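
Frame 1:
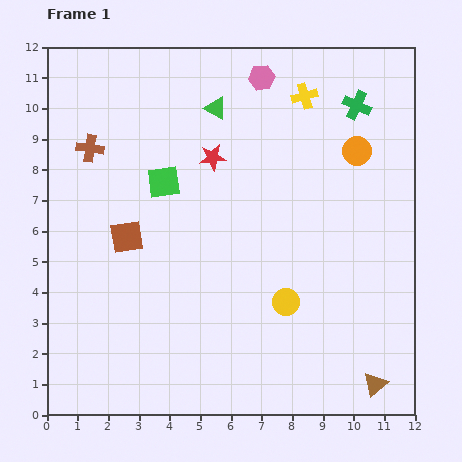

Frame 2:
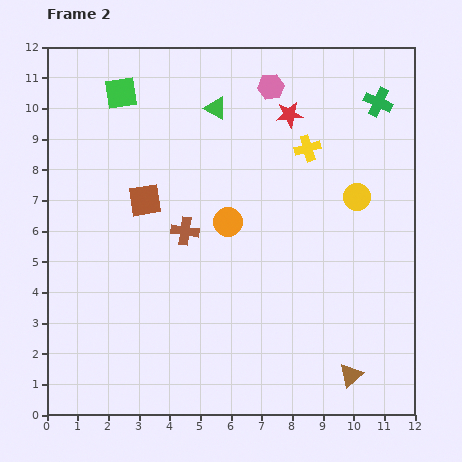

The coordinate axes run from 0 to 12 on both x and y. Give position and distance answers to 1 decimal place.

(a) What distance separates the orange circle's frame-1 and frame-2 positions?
4.8

The orange circle moved from (10.1, 8.6) to (5.9, 6.3), a distance of √(4.2² + 2.3²) ≈ 4.8.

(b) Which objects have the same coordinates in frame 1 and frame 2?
the green triangle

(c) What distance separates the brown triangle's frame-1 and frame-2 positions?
0.9

The brown triangle moved from (10.7, 1.0) to (9.9, 1.3), a distance of √(0.8² + 0.3²) ≈ 0.9.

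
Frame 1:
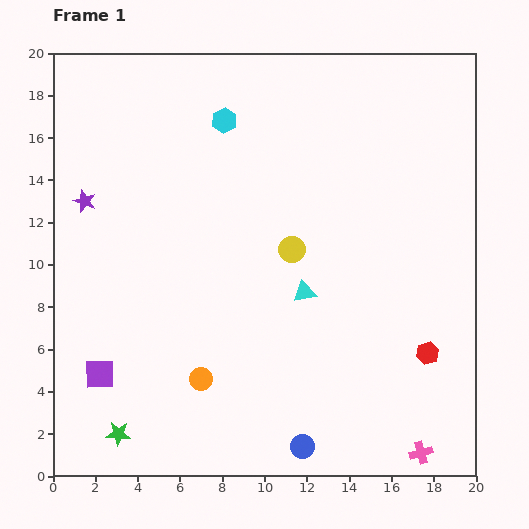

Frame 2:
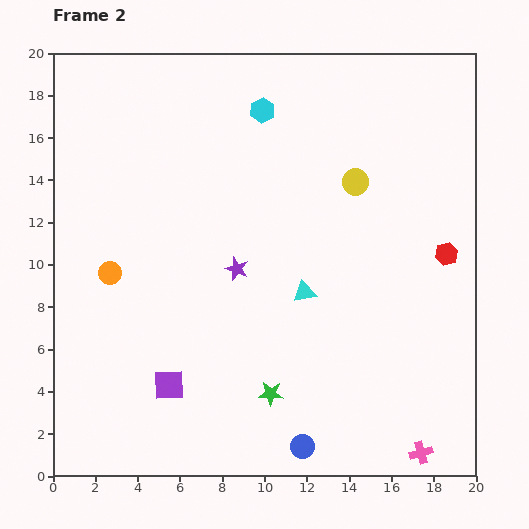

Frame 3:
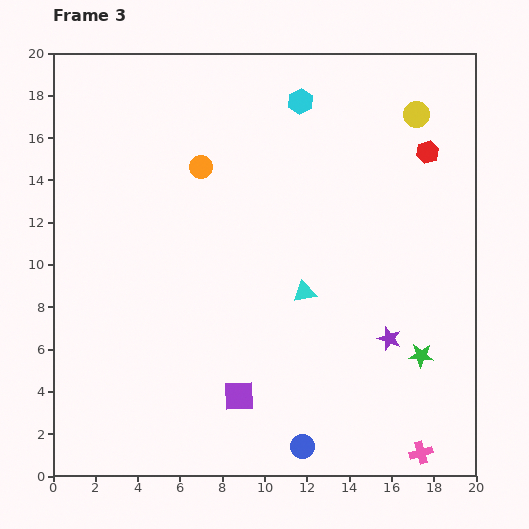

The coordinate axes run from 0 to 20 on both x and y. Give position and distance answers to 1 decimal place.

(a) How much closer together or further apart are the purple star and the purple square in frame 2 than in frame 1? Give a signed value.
-1.8

Distance in frame 1: 8.2. Distance in frame 2: 6.4.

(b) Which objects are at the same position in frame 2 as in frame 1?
the pink cross, the cyan triangle, the blue circle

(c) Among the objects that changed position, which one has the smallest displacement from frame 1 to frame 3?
the cyan hexagon

(moved 3.7)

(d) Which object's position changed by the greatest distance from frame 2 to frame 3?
the purple star

(moved 7.9; next 7.3)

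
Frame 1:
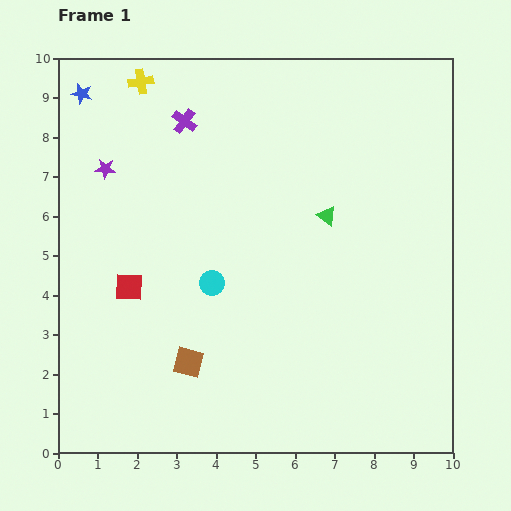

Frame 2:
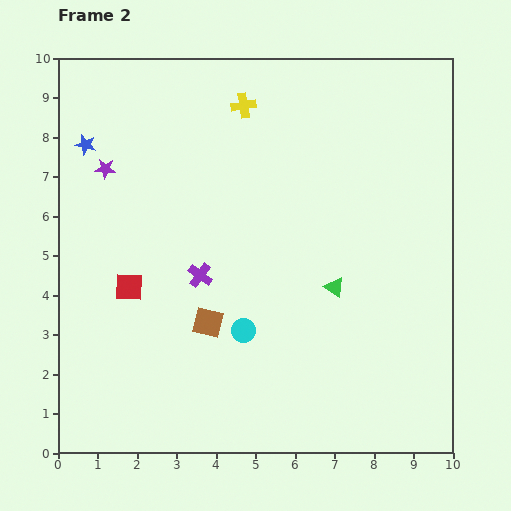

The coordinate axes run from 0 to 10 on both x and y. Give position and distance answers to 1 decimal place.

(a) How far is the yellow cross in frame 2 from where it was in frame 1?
2.7

The yellow cross moved from (2.1, 9.4) to (4.7, 8.8), a distance of √(2.6² + 0.6²) ≈ 2.7.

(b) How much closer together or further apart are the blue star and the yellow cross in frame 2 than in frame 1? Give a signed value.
+2.6

Distance in frame 1: 1.5. Distance in frame 2: 4.1.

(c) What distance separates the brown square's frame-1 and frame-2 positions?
1.1

The brown square moved from (3.3, 2.3) to (3.8, 3.3), a distance of √(0.5² + 1.0²) ≈ 1.1.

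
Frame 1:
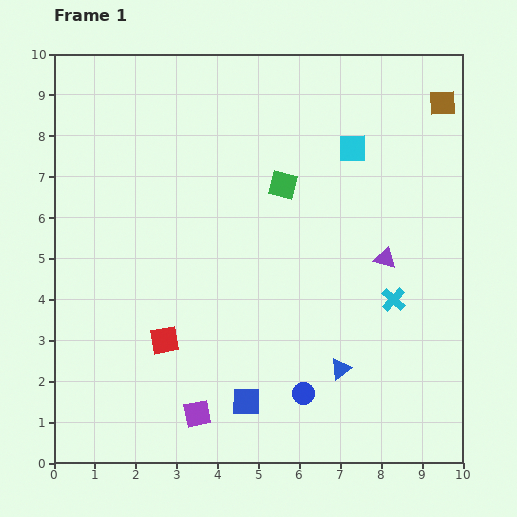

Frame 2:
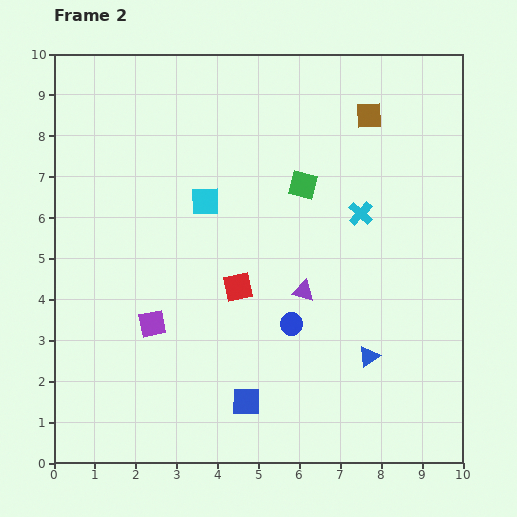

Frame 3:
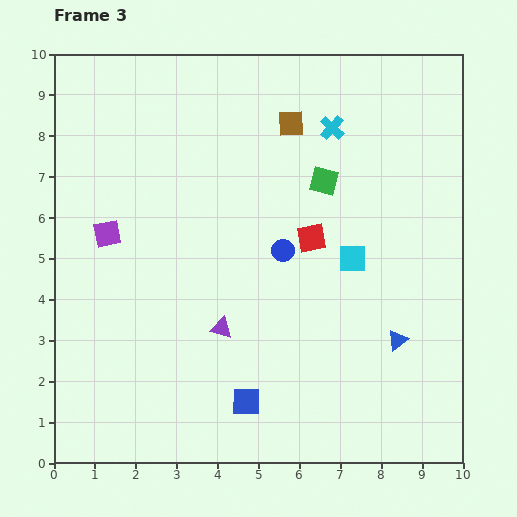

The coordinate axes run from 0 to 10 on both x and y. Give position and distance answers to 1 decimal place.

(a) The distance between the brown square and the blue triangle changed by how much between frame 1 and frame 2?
-1.1

Distance in frame 1: 7.0. Distance in frame 2: 5.9.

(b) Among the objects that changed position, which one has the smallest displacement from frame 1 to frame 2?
the green square

(moved 0.5)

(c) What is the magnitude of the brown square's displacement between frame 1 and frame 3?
3.7

The brown square moved from (9.5, 8.8) to (5.8, 8.3), a distance of √(3.7² + 0.5²) ≈ 3.7.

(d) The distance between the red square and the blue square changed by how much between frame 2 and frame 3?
+1.5

Distance in frame 2: 2.8. Distance in frame 3: 4.3.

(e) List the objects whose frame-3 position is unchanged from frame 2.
the blue square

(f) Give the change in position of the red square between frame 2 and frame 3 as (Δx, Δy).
(1.8, 1.2)

The red square was at (4.5, 4.3) in frame 2 and (6.3, 5.5) in frame 3.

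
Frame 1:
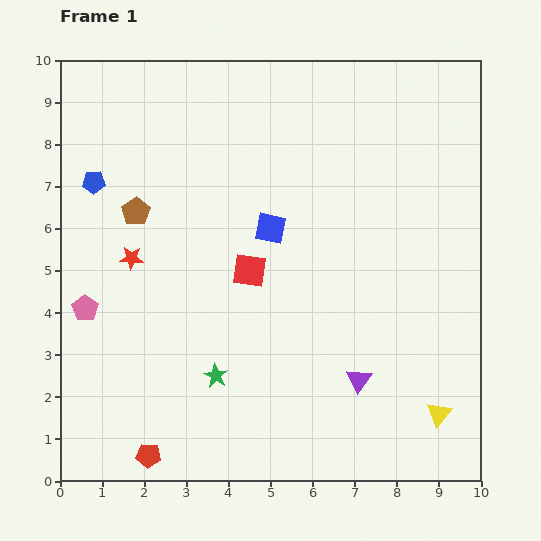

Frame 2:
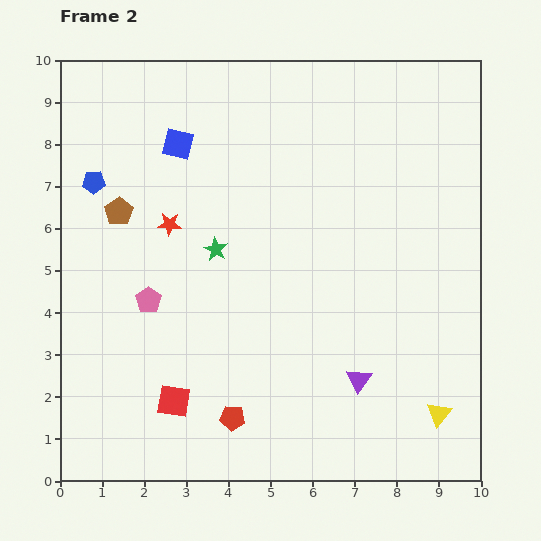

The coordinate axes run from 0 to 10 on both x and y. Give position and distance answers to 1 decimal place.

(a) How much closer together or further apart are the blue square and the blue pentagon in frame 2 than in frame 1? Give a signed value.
-2.1

Distance in frame 1: 4.3. Distance in frame 2: 2.2.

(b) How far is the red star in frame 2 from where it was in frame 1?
1.2

The red star moved from (1.7, 5.3) to (2.6, 6.1), a distance of √(0.9² + 0.8²) ≈ 1.2.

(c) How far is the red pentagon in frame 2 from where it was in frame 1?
2.2

The red pentagon moved from (2.1, 0.6) to (4.1, 1.5), a distance of √(2.0² + 0.9²) ≈ 2.2.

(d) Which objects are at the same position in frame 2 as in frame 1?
the yellow triangle, the purple triangle, the blue pentagon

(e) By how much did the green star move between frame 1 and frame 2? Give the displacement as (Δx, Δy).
(0.0, 3.0)

The green star was at (3.7, 2.5) in frame 1 and (3.7, 5.5) in frame 2.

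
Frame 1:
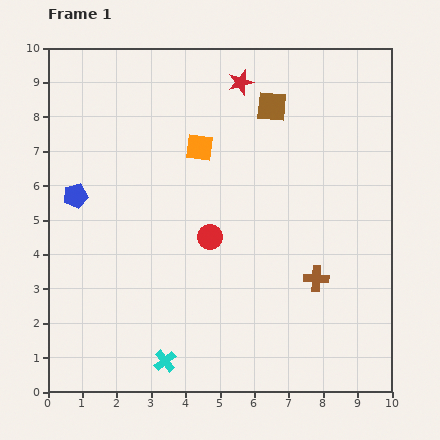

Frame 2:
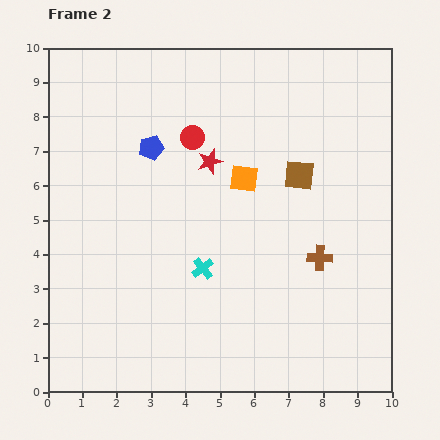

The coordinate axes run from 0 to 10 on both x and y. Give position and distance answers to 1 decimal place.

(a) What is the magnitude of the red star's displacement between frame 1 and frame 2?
2.5

The red star moved from (5.6, 9.0) to (4.7, 6.7), a distance of √(0.9² + 2.3²) ≈ 2.5.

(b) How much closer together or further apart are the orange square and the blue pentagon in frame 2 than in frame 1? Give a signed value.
-1.1

Distance in frame 1: 3.9. Distance in frame 2: 2.8.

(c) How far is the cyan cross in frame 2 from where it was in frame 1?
2.9

The cyan cross moved from (3.4, 0.9) to (4.5, 3.6), a distance of √(1.1² + 2.7²) ≈ 2.9.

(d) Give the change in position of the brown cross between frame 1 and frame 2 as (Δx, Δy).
(0.1, 0.6)

The brown cross was at (7.8, 3.3) in frame 1 and (7.9, 3.9) in frame 2.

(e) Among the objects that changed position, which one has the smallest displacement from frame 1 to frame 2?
the brown cross

(moved 0.6)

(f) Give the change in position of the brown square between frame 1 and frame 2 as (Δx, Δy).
(0.8, -2.0)

The brown square was at (6.5, 8.3) in frame 1 and (7.3, 6.3) in frame 2.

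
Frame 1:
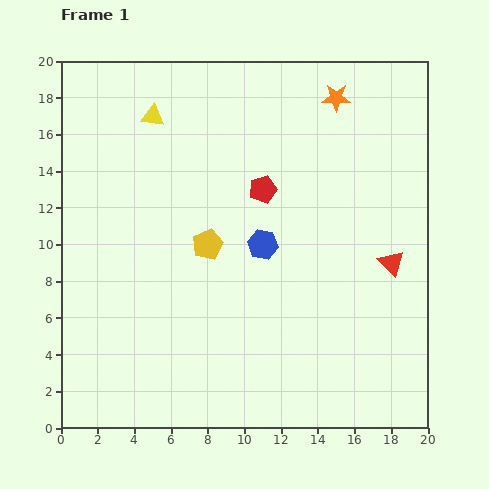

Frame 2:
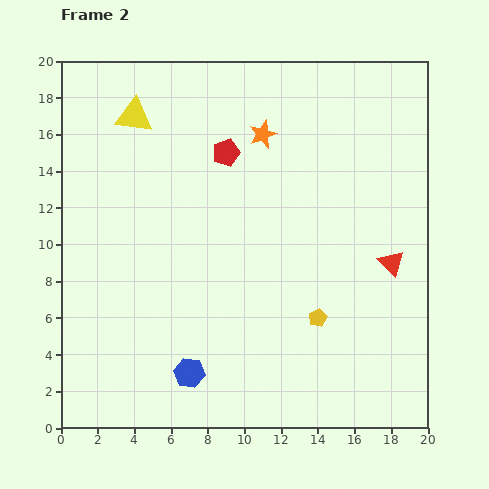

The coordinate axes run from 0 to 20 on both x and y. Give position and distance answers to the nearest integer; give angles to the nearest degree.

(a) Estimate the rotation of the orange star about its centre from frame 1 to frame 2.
22° counter-clockwise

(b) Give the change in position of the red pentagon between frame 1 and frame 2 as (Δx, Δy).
(-2, 2)

The red pentagon was at (11, 13) in frame 1 and (9, 15) in frame 2.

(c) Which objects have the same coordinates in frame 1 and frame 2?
the red triangle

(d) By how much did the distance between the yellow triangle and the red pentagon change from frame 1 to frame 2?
-2

Distance in frame 1: 7. Distance in frame 2: 5.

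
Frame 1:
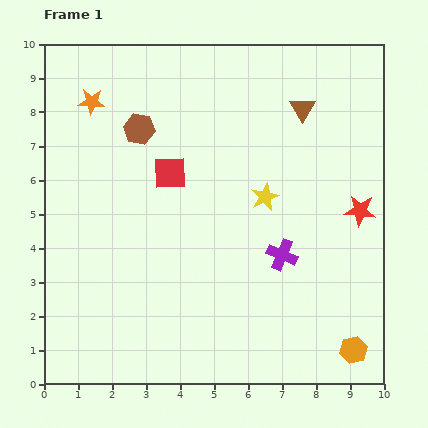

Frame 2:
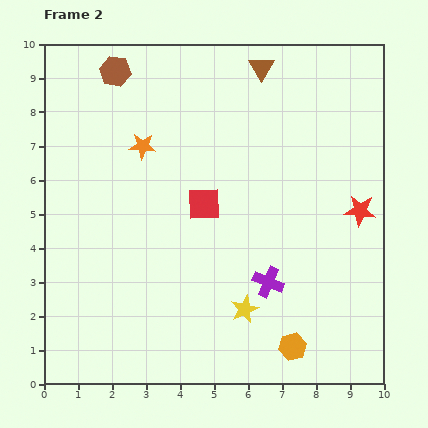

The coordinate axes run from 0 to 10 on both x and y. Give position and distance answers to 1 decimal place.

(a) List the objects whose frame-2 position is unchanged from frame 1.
the red star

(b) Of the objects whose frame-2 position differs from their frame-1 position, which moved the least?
the purple cross

(moved 0.9)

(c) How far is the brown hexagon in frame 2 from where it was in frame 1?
1.8

The brown hexagon moved from (2.8, 7.5) to (2.1, 9.2), a distance of √(0.7² + 1.7²) ≈ 1.8.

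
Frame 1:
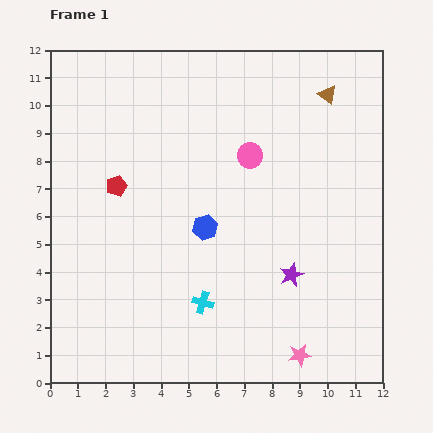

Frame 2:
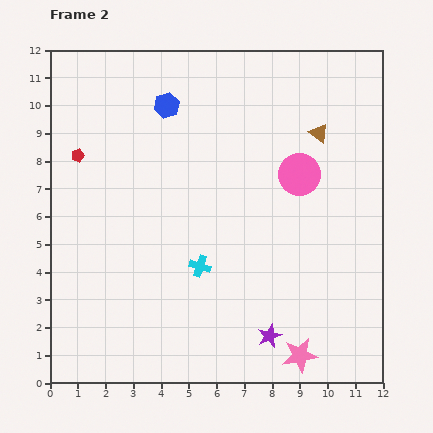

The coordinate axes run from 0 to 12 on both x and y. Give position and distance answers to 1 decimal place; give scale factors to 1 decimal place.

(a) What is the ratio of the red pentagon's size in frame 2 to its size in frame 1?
0.6×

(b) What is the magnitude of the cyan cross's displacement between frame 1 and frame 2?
1.3

The cyan cross moved from (5.5, 2.9) to (5.4, 4.2), a distance of √(0.1² + 1.3²) ≈ 1.3.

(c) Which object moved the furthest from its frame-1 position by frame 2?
the blue hexagon

(moved 4.6; next 2.3)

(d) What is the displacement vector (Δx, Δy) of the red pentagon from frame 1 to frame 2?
(-1.4, 1.1)

The red pentagon was at (2.4, 7.1) in frame 1 and (1.0, 8.2) in frame 2.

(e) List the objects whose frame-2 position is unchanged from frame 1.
the pink star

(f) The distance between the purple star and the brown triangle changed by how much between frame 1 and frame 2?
+0.9

Distance in frame 1: 6.6. Distance in frame 2: 7.5.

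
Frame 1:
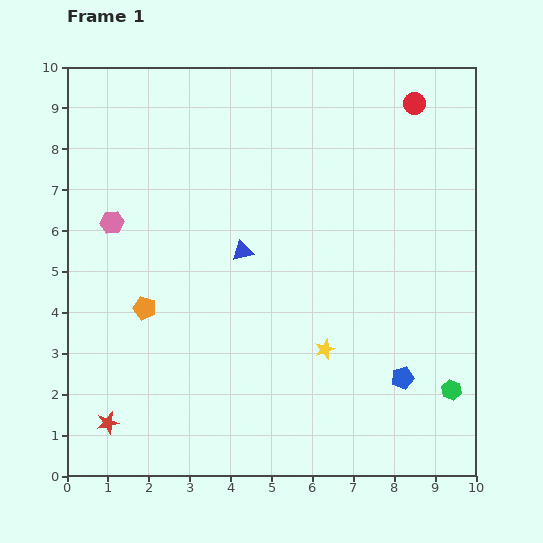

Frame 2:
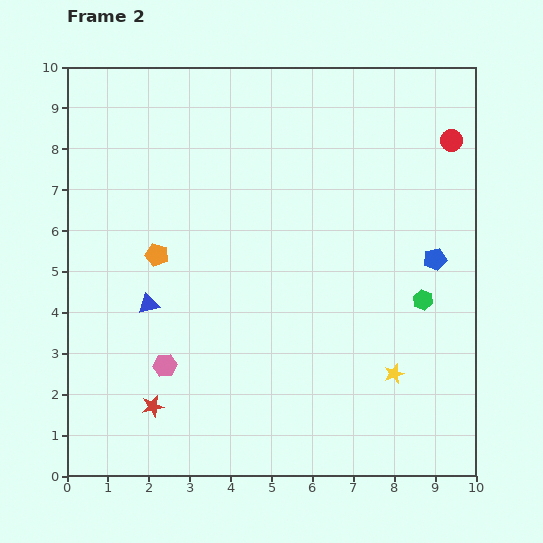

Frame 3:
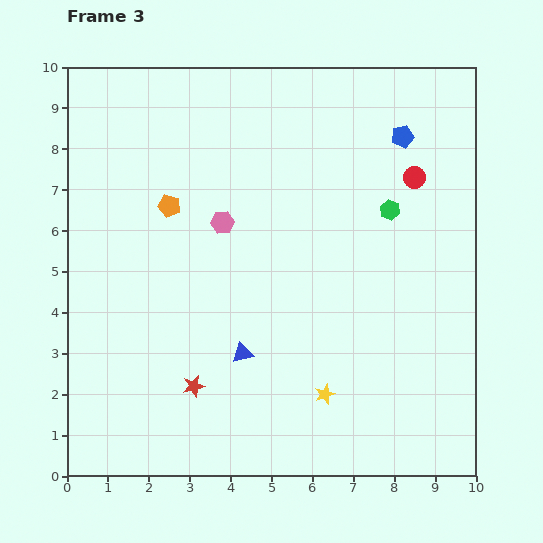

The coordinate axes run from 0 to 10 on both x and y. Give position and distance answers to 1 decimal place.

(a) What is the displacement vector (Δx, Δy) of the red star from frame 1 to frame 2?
(1.1, 0.4)

The red star was at (1.0, 1.3) in frame 1 and (2.1, 1.7) in frame 2.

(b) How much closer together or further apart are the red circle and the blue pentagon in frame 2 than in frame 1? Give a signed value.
-3.8

Distance in frame 1: 6.7. Distance in frame 2: 2.9.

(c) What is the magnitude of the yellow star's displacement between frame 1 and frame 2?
1.8

The yellow star moved from (6.3, 3.1) to (8.0, 2.5), a distance of √(1.7² + 0.6²) ≈ 1.8.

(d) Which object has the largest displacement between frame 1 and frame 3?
the blue pentagon

(moved 5.9; next 4.6)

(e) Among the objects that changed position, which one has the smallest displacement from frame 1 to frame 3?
the yellow star

(moved 1.1)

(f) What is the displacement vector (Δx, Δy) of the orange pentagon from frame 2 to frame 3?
(0.3, 1.2)

The orange pentagon was at (2.2, 5.4) in frame 2 and (2.5, 6.6) in frame 3.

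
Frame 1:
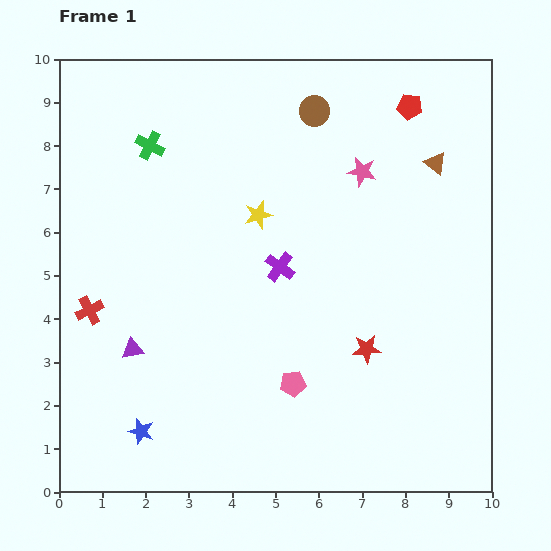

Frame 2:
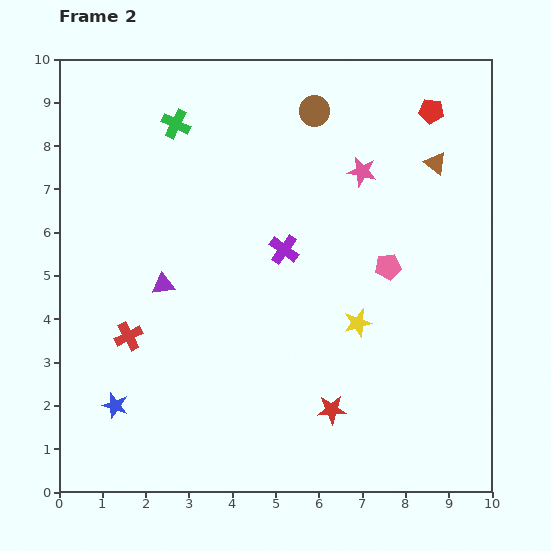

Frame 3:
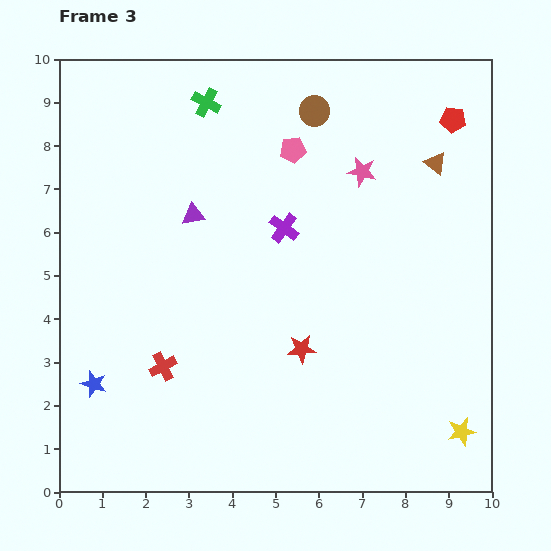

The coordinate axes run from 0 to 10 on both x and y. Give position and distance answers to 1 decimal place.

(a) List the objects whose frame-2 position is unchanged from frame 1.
the pink star, the brown triangle, the brown circle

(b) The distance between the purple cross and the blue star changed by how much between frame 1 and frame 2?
+0.3

Distance in frame 1: 5.0. Distance in frame 2: 5.3.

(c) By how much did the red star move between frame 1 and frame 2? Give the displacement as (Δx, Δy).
(-0.8, -1.4)

The red star was at (7.1, 3.3) in frame 1 and (6.3, 1.9) in frame 2.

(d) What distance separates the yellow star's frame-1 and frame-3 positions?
6.9

The yellow star moved from (4.6, 6.4) to (9.3, 1.4), a distance of √(4.7² + 5.0²) ≈ 6.9.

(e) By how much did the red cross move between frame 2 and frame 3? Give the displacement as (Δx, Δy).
(0.8, -0.7)

The red cross was at (1.6, 3.6) in frame 2 and (2.4, 2.9) in frame 3.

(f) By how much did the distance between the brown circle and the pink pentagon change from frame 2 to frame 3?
-3.0

Distance in frame 2: 4.0. Distance in frame 3: 1.0.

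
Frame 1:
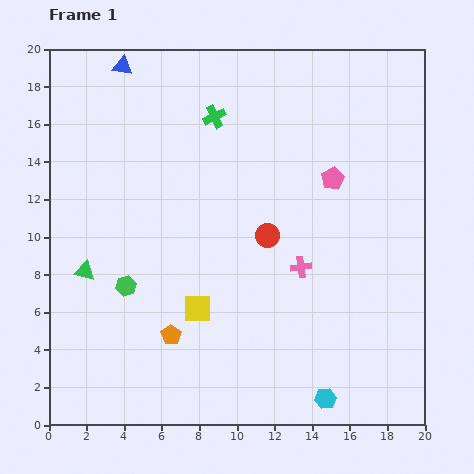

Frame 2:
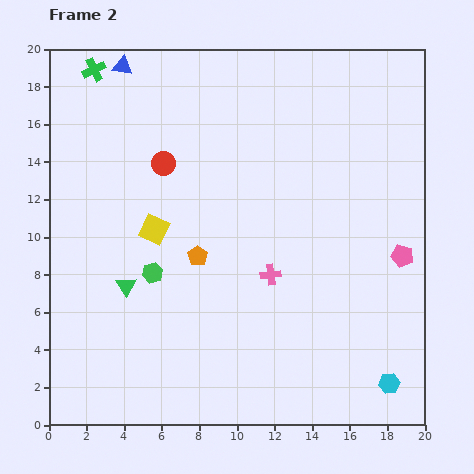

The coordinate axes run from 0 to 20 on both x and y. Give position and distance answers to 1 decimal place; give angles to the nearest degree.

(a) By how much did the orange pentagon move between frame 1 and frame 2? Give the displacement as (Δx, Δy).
(1.4, 4.2)

The orange pentagon was at (6.5, 4.8) in frame 1 and (7.9, 9.0) in frame 2.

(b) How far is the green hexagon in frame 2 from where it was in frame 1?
1.6

The green hexagon moved from (4.1, 7.4) to (5.5, 8.1), a distance of √(1.4² + 0.7²) ≈ 1.6.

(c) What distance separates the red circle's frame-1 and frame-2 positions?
6.7

The red circle moved from (11.6, 10.1) to (6.1, 13.9), a distance of √(5.5² + 3.8²) ≈ 6.7.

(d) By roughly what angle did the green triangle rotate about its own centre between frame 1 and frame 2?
43° clockwise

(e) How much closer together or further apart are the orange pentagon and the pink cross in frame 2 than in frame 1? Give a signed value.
-3.8

Distance in frame 1: 7.8. Distance in frame 2: 4.0.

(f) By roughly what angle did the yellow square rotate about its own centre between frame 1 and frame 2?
28° clockwise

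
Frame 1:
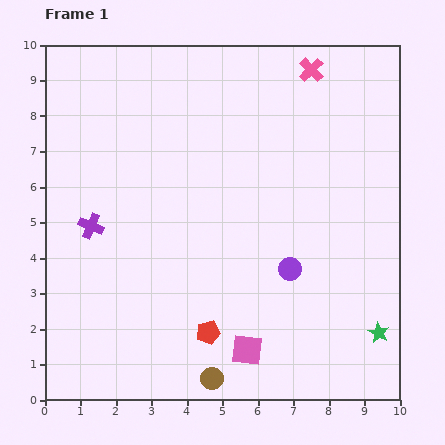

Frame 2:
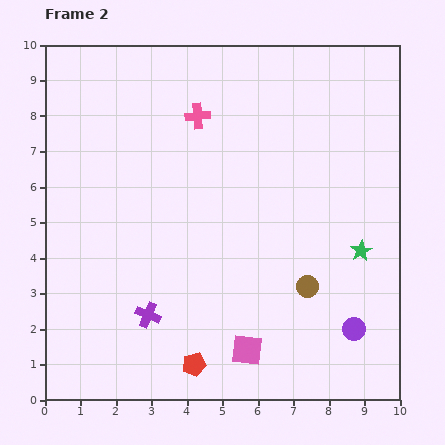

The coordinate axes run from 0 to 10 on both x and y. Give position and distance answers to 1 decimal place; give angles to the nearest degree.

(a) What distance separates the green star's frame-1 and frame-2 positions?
2.4

The green star moved from (9.4, 1.9) to (8.9, 4.2), a distance of √(0.5² + 2.3²) ≈ 2.4.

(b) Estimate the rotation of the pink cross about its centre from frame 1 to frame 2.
39° clockwise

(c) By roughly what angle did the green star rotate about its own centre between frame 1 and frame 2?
15° clockwise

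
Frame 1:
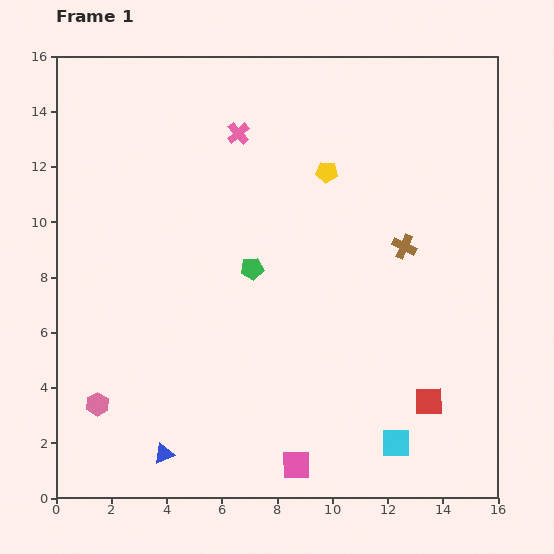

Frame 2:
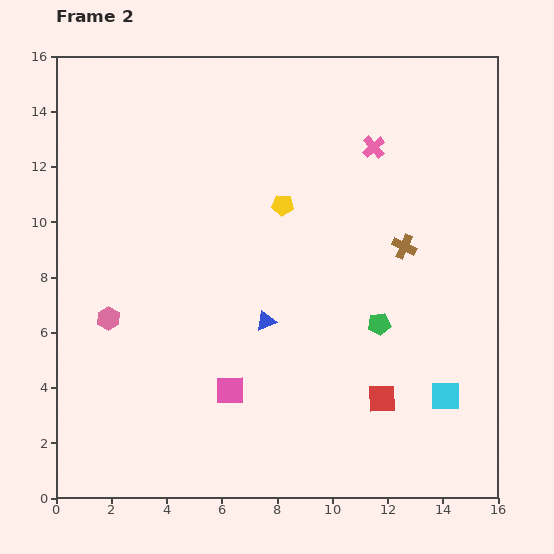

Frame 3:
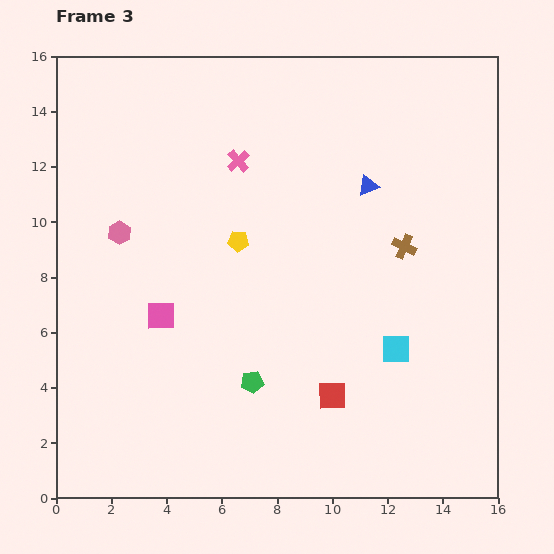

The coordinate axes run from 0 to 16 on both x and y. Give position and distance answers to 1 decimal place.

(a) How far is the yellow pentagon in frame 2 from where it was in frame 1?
2.0

The yellow pentagon moved from (9.8, 11.8) to (8.2, 10.6), a distance of √(1.6² + 1.2²) ≈ 2.0.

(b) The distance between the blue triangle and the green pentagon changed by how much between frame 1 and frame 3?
+0.8

Distance in frame 1: 7.4. Distance in frame 3: 8.2.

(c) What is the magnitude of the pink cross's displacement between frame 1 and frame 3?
1.0

The pink cross moved from (6.6, 13.2) to (6.6, 12.2), a distance of √(0.0² + 1.0²) ≈ 1.0.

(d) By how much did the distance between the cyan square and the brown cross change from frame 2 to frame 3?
-1.9

Distance in frame 2: 5.6. Distance in frame 3: 3.7.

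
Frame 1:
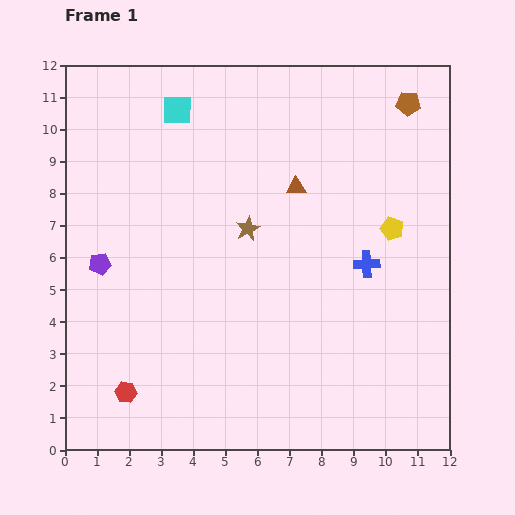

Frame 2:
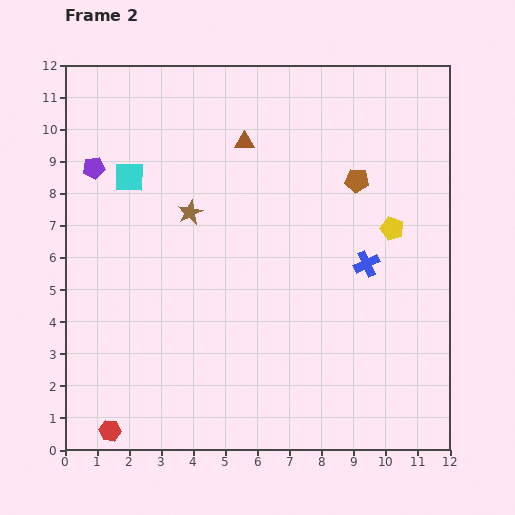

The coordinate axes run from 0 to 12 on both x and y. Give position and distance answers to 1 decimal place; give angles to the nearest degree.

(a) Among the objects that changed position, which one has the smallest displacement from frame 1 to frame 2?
the red hexagon

(moved 1.3)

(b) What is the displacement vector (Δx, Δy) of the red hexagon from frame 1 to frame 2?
(-0.5, -1.2)

The red hexagon was at (1.9, 1.8) in frame 1 and (1.4, 0.6) in frame 2.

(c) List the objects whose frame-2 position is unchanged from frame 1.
the blue cross, the yellow pentagon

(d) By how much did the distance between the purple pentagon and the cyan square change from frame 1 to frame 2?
-4.3

Distance in frame 1: 5.4. Distance in frame 2: 1.1.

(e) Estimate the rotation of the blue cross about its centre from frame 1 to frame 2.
22° counter-clockwise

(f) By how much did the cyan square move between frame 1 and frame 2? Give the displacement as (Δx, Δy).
(-1.5, -2.1)

The cyan square was at (3.5, 10.6) in frame 1 and (2.0, 8.5) in frame 2.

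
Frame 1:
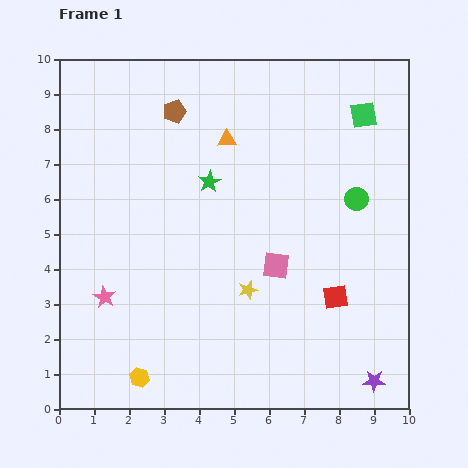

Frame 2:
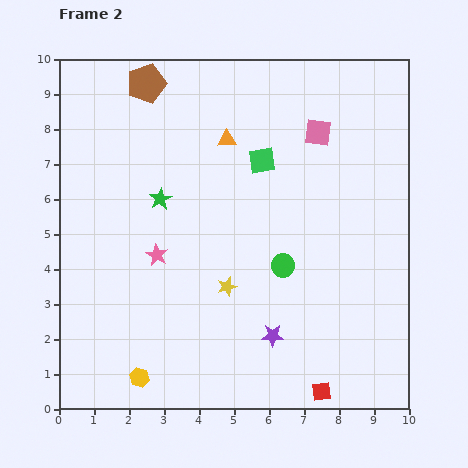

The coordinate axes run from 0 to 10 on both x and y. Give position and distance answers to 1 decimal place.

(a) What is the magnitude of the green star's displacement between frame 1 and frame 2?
1.5

The green star moved from (4.3, 6.5) to (2.9, 6.0), a distance of √(1.4² + 0.5²) ≈ 1.5.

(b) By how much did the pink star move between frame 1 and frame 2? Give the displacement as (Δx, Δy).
(1.5, 1.2)

The pink star was at (1.3, 3.2) in frame 1 and (2.8, 4.4) in frame 2.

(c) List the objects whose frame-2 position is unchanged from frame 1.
the yellow hexagon, the orange triangle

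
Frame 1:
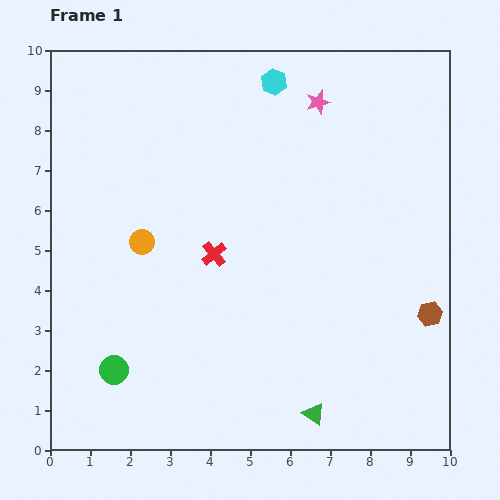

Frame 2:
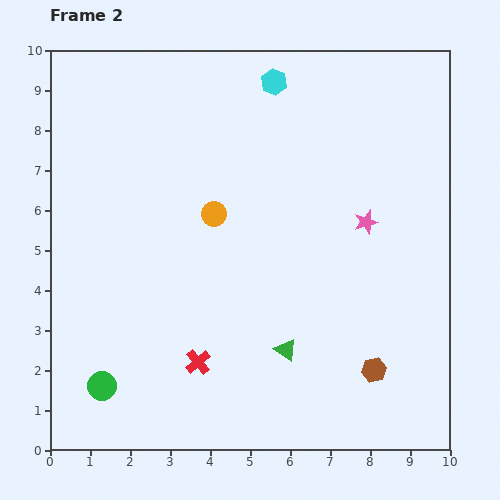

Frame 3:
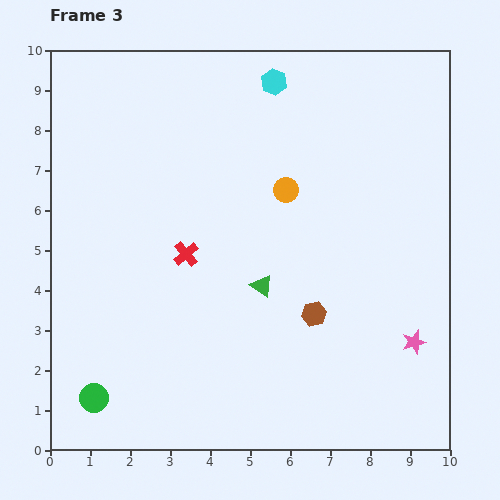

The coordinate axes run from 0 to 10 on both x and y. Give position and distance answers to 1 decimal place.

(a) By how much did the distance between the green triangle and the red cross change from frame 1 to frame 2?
-2.5

Distance in frame 1: 4.7. Distance in frame 2: 2.2.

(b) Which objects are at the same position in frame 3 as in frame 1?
the cyan hexagon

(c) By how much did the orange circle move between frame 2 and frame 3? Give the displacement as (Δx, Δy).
(1.8, 0.6)

The orange circle was at (4.1, 5.9) in frame 2 and (5.9, 6.5) in frame 3.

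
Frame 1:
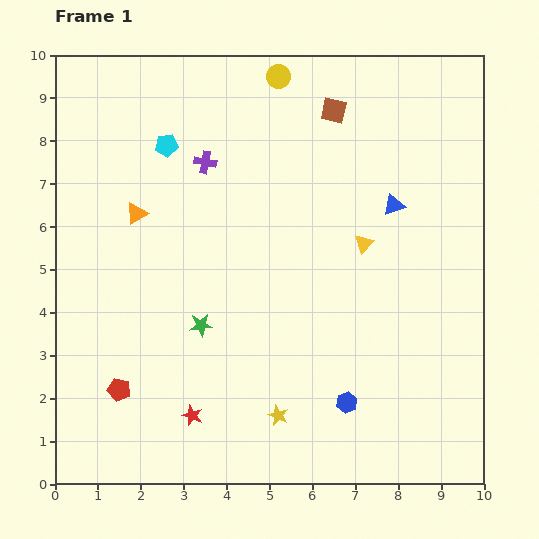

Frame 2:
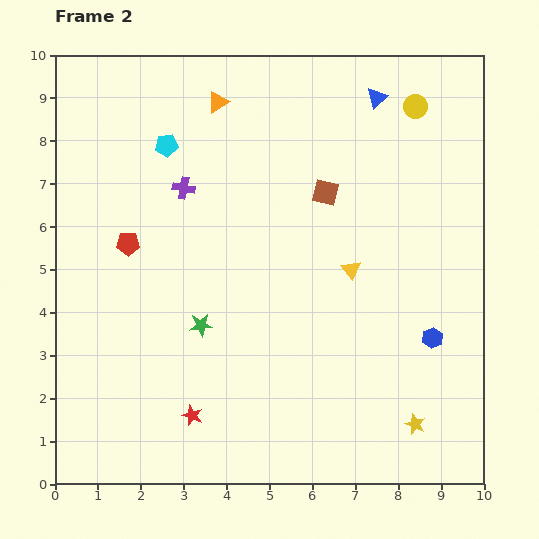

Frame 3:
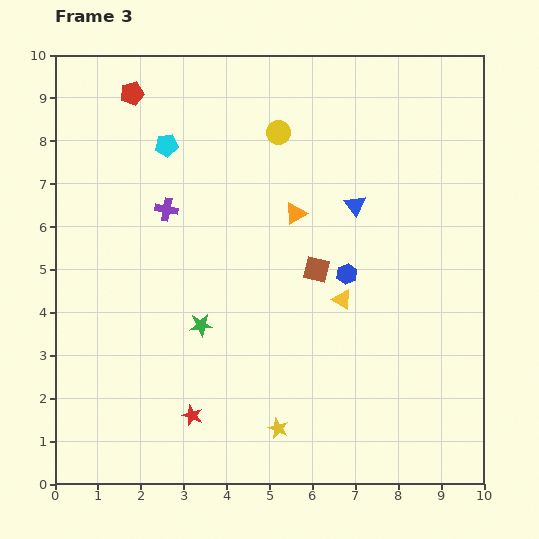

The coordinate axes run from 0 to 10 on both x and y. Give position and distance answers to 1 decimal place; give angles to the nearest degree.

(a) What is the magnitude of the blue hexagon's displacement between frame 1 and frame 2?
2.5

The blue hexagon moved from (6.8, 1.9) to (8.8, 3.4), a distance of √(2.0² + 1.5²) ≈ 2.5.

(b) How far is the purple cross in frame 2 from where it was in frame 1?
0.8

The purple cross moved from (3.5, 7.5) to (3.0, 6.9), a distance of √(0.5² + 0.6²) ≈ 0.8.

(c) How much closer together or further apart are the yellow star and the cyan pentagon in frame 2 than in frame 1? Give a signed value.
+1.9

Distance in frame 1: 6.8. Distance in frame 2: 8.7.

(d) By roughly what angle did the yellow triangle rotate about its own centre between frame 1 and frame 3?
42° counter-clockwise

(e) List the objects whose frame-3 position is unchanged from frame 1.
the cyan pentagon, the green star, the red star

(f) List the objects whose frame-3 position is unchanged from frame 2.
the cyan pentagon, the green star, the red star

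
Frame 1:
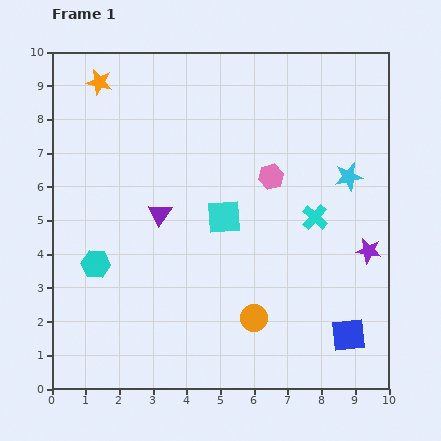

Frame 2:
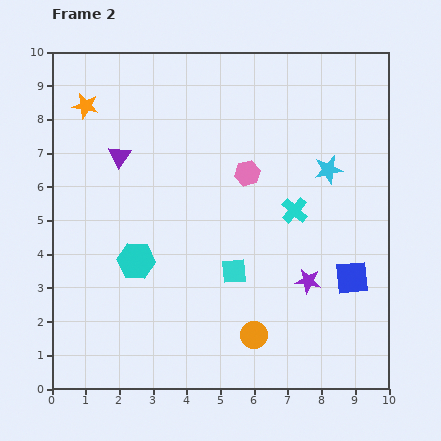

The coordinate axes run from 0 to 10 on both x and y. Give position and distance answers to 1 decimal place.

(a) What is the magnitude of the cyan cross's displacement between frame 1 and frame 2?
0.6

The cyan cross moved from (7.8, 5.1) to (7.2, 5.3), a distance of √(0.6² + 0.2²) ≈ 0.6.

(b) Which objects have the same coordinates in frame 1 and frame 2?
none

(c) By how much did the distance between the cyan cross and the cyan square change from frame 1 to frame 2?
-0.2

Distance in frame 1: 2.7. Distance in frame 2: 2.5.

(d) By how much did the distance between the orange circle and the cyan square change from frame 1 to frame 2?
-1.1

Distance in frame 1: 3.1. Distance in frame 2: 2.0.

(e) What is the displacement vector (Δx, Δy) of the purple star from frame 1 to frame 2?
(-1.8, -0.9)

The purple star was at (9.4, 4.1) in frame 1 and (7.6, 3.2) in frame 2.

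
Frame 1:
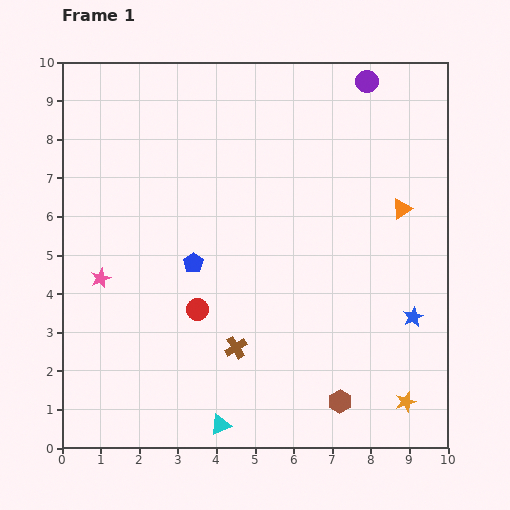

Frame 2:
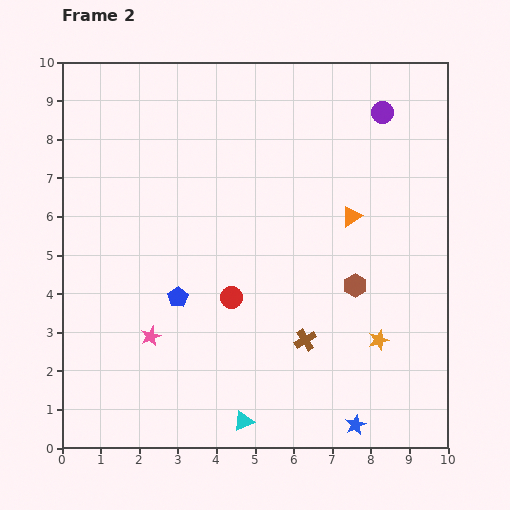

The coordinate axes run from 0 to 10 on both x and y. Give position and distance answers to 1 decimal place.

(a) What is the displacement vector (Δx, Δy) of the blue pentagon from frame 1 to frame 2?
(-0.4, -0.9)

The blue pentagon was at (3.4, 4.8) in frame 1 and (3.0, 3.9) in frame 2.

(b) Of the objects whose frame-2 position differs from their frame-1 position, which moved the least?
the cyan triangle

(moved 0.6)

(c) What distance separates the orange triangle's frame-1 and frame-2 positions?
1.3

The orange triangle moved from (8.8, 6.2) to (7.5, 6.0), a distance of √(1.3² + 0.2²) ≈ 1.3.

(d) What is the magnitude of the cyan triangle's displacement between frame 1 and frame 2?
0.6

The cyan triangle moved from (4.1, 0.6) to (4.7, 0.7), a distance of √(0.6² + 0.1²) ≈ 0.6.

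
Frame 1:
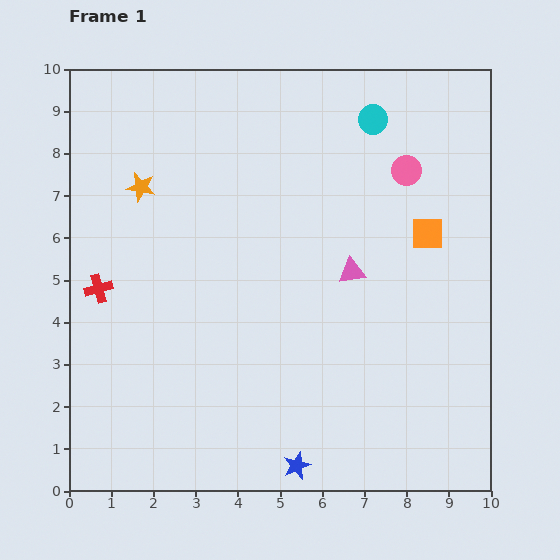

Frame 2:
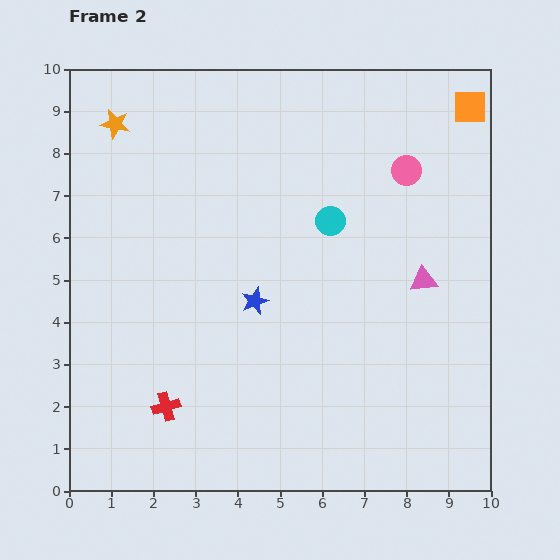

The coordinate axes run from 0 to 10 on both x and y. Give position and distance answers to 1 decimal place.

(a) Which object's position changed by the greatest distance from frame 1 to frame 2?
the blue star

(moved 4.0; next 3.2)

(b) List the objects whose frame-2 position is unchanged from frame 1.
the pink circle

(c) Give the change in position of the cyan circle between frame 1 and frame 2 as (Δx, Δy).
(-1.0, -2.4)

The cyan circle was at (7.2, 8.8) in frame 1 and (6.2, 6.4) in frame 2.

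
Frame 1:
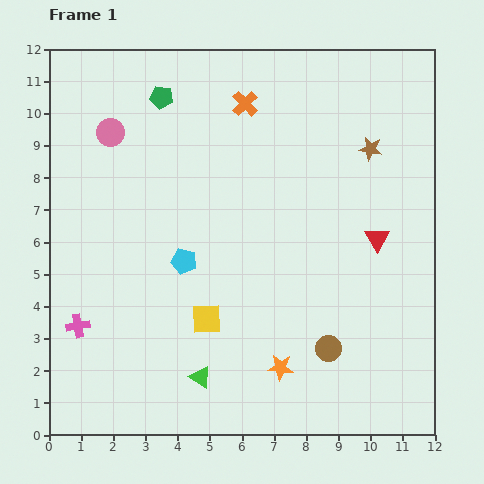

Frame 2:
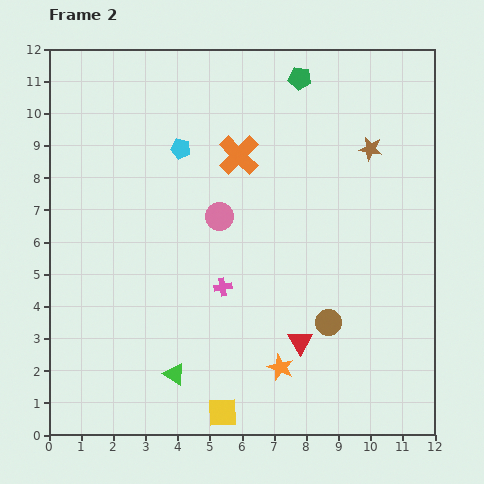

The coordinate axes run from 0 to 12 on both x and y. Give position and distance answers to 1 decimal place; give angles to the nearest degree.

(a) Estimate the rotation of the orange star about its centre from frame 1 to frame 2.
18° clockwise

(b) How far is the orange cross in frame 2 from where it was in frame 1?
1.6

The orange cross moved from (6.1, 10.3) to (5.9, 8.7), a distance of √(0.2² + 1.6²) ≈ 1.6.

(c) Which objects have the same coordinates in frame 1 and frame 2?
the orange star, the brown star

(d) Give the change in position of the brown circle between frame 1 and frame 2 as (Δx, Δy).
(0.0, 0.8)

The brown circle was at (8.7, 2.7) in frame 1 and (8.7, 3.5) in frame 2.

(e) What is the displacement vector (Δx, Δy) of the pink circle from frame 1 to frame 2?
(3.4, -2.6)

The pink circle was at (1.9, 9.4) in frame 1 and (5.3, 6.8) in frame 2.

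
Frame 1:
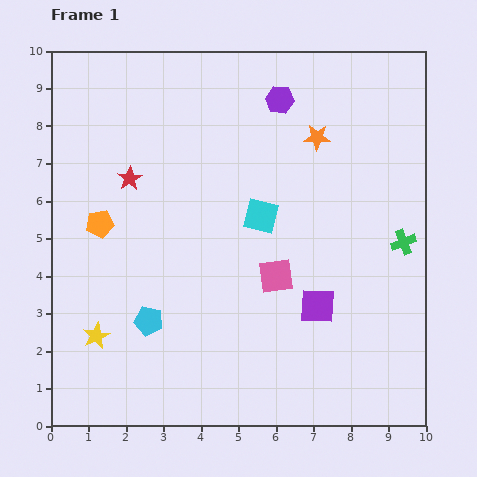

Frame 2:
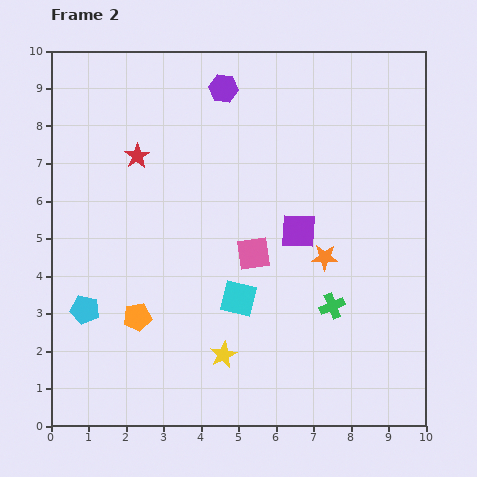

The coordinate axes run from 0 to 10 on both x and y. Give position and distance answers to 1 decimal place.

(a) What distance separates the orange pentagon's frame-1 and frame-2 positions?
2.7

The orange pentagon moved from (1.3, 5.4) to (2.3, 2.9), a distance of √(1.0² + 2.5²) ≈ 2.7.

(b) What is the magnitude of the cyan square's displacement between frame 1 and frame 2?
2.3

The cyan square moved from (5.6, 5.6) to (5.0, 3.4), a distance of √(0.6² + 2.2²) ≈ 2.3.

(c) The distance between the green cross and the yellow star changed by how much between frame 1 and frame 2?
-5.4

Distance in frame 1: 8.6. Distance in frame 2: 3.2.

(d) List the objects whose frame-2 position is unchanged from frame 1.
none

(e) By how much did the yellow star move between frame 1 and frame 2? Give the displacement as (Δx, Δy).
(3.4, -0.5)

The yellow star was at (1.2, 2.4) in frame 1 and (4.6, 1.9) in frame 2.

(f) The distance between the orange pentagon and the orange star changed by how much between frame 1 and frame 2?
-1.0

Distance in frame 1: 6.2. Distance in frame 2: 5.2.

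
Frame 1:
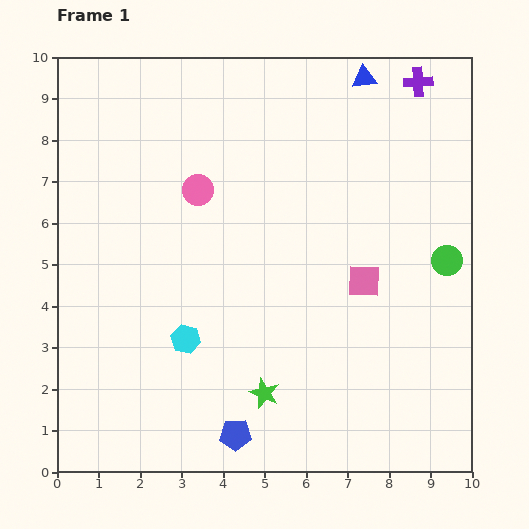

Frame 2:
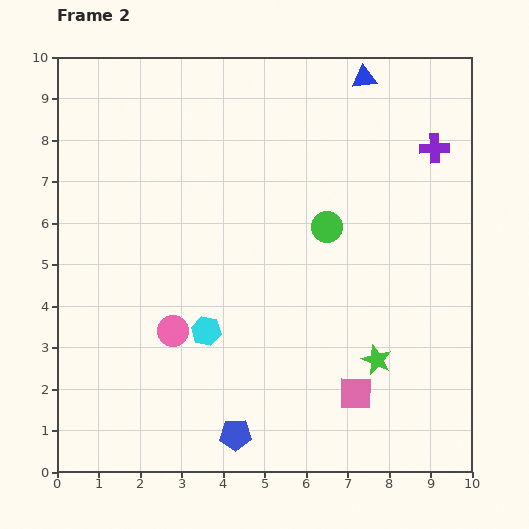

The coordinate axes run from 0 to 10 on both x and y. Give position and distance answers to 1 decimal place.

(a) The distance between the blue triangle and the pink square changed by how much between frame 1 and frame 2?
+2.7

Distance in frame 1: 4.9. Distance in frame 2: 7.6.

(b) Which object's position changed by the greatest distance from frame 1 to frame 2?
the pink circle

(moved 3.5; next 3.0)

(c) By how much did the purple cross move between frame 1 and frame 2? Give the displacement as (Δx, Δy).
(0.4, -1.6)

The purple cross was at (8.7, 9.4) in frame 1 and (9.1, 7.8) in frame 2.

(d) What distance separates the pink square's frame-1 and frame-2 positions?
2.7

The pink square moved from (7.4, 4.6) to (7.2, 1.9), a distance of √(0.2² + 2.7²) ≈ 2.7.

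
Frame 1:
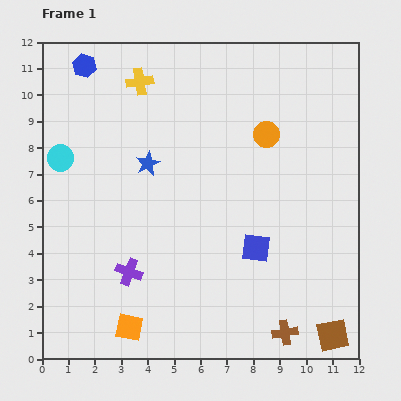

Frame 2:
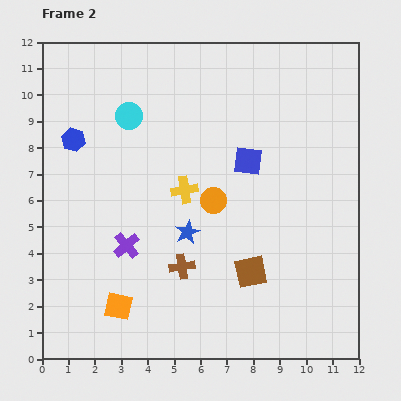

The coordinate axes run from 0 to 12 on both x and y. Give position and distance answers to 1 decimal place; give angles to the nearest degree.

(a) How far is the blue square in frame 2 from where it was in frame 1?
3.3

The blue square moved from (8.1, 4.2) to (7.8, 7.5), a distance of √(0.3² + 3.3²) ≈ 3.3.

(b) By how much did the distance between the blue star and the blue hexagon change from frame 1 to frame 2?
+1.1

Distance in frame 1: 4.4. Distance in frame 2: 5.5.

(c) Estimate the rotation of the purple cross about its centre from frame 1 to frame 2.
29° clockwise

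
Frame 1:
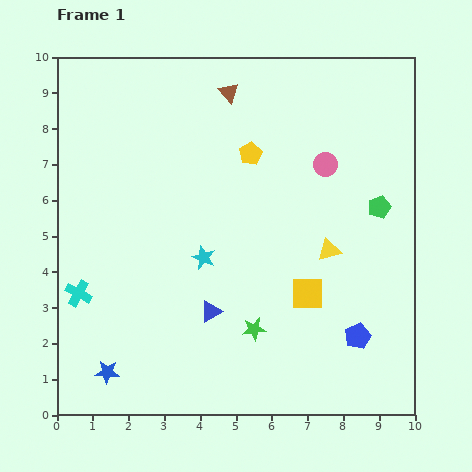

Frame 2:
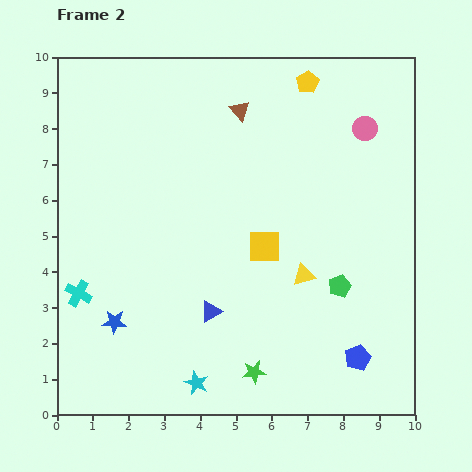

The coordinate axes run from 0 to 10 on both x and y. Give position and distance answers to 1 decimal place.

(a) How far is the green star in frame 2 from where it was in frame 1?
1.2

The green star moved from (5.5, 2.4) to (5.5, 1.2), a distance of √(0.0² + 1.2²) ≈ 1.2.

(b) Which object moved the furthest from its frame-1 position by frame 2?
the cyan star

(moved 3.5; next 2.6)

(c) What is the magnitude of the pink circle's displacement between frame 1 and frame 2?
1.5

The pink circle moved from (7.5, 7.0) to (8.6, 8.0), a distance of √(1.1² + 1.0²) ≈ 1.5.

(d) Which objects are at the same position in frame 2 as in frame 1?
the blue triangle, the cyan cross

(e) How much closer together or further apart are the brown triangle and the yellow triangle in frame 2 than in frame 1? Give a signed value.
-0.3

Distance in frame 1: 5.2. Distance in frame 2: 4.9.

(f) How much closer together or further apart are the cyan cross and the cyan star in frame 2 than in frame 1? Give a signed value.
+0.5

Distance in frame 1: 3.6. Distance in frame 2: 4.1.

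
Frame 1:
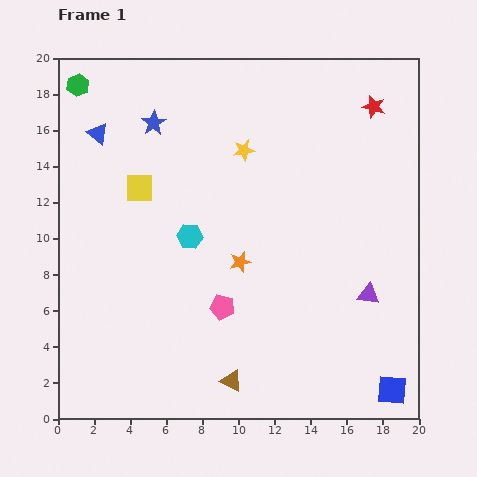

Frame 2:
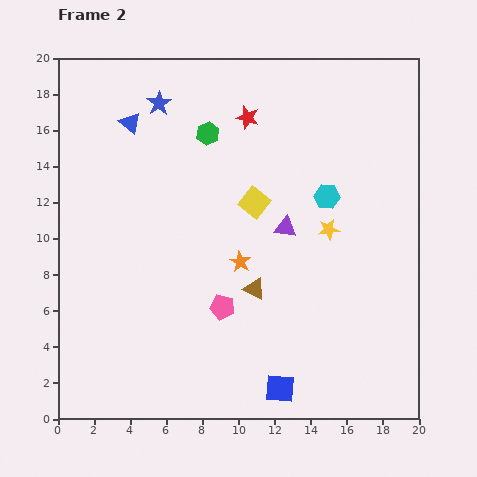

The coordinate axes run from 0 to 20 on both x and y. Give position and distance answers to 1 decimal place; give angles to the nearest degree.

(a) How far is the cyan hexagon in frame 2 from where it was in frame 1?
7.9

The cyan hexagon moved from (7.3, 10.1) to (14.9, 12.3), a distance of √(7.6² + 2.2²) ≈ 7.9.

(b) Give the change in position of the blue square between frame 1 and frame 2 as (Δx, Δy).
(-6.2, 0.1)

The blue square was at (18.5, 1.6) in frame 1 and (12.3, 1.7) in frame 2.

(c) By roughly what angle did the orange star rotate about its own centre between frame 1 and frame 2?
28° counter-clockwise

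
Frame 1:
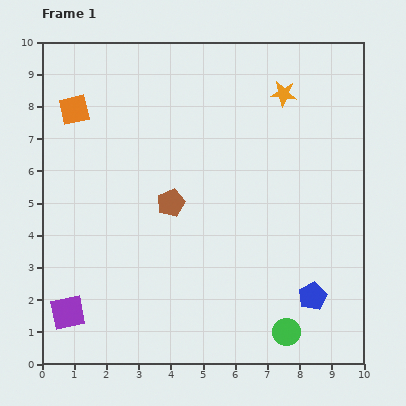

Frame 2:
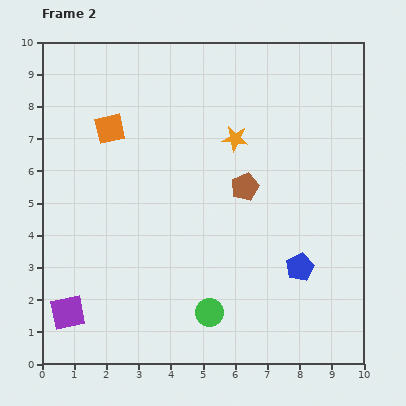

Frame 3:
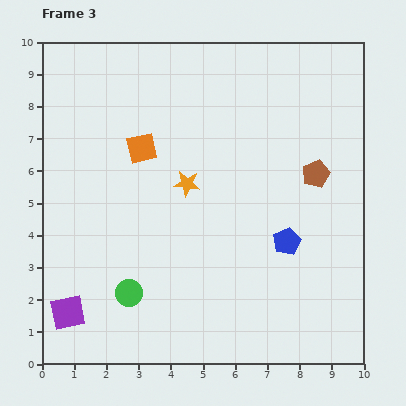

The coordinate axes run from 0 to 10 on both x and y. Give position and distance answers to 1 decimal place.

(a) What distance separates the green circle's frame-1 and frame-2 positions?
2.5

The green circle moved from (7.6, 1.0) to (5.2, 1.6), a distance of √(2.4² + 0.6²) ≈ 2.5.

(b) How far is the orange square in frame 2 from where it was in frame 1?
1.3

The orange square moved from (1.0, 7.9) to (2.1, 7.3), a distance of √(1.1² + 0.6²) ≈ 1.3.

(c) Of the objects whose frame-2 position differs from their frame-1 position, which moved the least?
the blue pentagon

(moved 1.0)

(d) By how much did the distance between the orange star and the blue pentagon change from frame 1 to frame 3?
-2.8

Distance in frame 1: 6.4. Distance in frame 3: 3.6.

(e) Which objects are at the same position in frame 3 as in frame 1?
the purple square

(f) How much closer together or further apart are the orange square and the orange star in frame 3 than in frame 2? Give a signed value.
-2.1

Distance in frame 2: 3.9. Distance in frame 3: 1.8.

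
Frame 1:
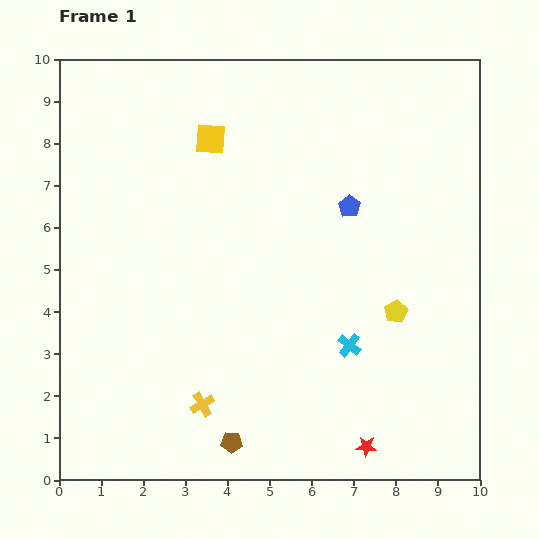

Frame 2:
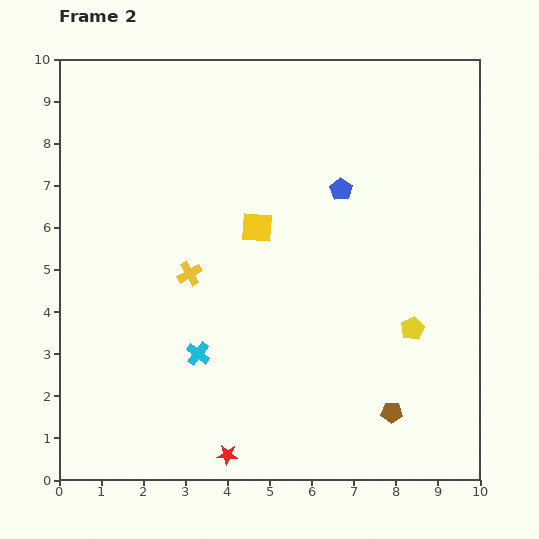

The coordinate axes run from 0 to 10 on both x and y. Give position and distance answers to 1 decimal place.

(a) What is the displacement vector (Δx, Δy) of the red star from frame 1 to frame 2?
(-3.3, -0.2)

The red star was at (7.3, 0.8) in frame 1 and (4.0, 0.6) in frame 2.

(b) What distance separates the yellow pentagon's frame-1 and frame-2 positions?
0.6

The yellow pentagon moved from (8.0, 4.0) to (8.4, 3.6), a distance of √(0.4² + 0.4²) ≈ 0.6.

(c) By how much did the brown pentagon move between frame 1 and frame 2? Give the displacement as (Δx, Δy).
(3.8, 0.7)

The brown pentagon was at (4.1, 0.9) in frame 1 and (7.9, 1.6) in frame 2.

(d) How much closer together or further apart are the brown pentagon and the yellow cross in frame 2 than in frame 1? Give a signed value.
+4.7

Distance in frame 1: 1.1. Distance in frame 2: 5.8.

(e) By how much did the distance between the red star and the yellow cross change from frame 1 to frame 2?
+0.4

Distance in frame 1: 4.0. Distance in frame 2: 4.4.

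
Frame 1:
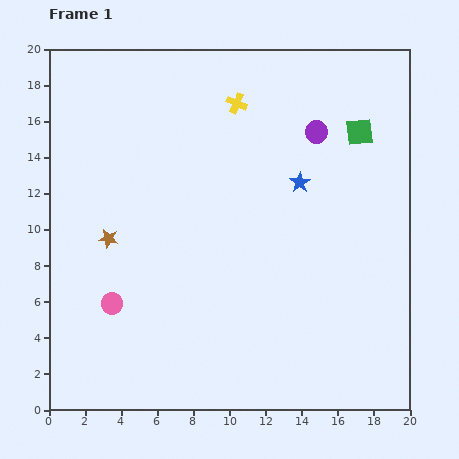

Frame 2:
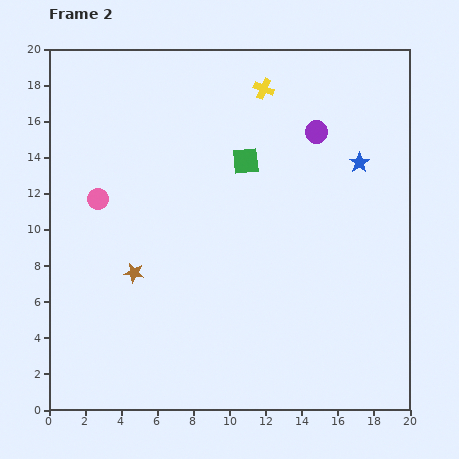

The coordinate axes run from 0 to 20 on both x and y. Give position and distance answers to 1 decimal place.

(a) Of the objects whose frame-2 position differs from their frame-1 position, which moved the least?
the yellow cross

(moved 1.7)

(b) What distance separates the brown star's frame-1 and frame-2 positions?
2.4

The brown star moved from (3.3, 9.5) to (4.7, 7.6), a distance of √(1.4² + 1.9²) ≈ 2.4.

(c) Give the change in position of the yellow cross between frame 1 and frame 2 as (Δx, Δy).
(1.5, 0.8)

The yellow cross was at (10.4, 17.0) in frame 1 and (11.9, 17.8) in frame 2.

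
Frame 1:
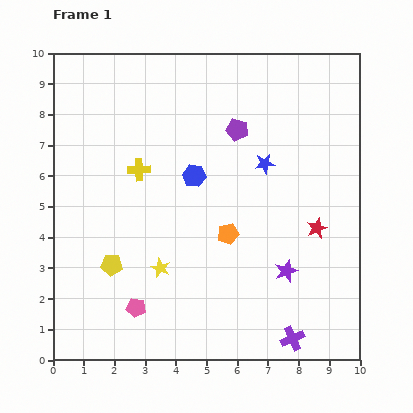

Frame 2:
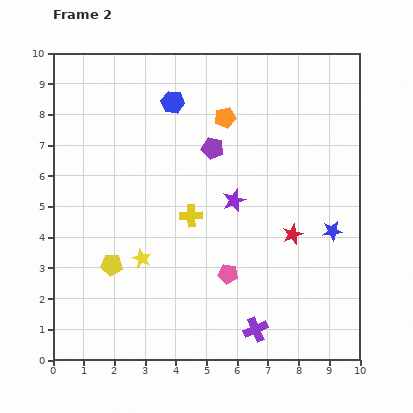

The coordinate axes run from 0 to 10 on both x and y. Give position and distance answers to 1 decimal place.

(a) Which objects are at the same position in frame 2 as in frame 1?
the yellow pentagon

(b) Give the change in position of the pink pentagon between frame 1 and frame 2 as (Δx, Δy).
(3.0, 1.1)

The pink pentagon was at (2.7, 1.7) in frame 1 and (5.7, 2.8) in frame 2.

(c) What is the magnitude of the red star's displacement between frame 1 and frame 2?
0.8

The red star moved from (8.6, 4.3) to (7.8, 4.1), a distance of √(0.8² + 0.2²) ≈ 0.8.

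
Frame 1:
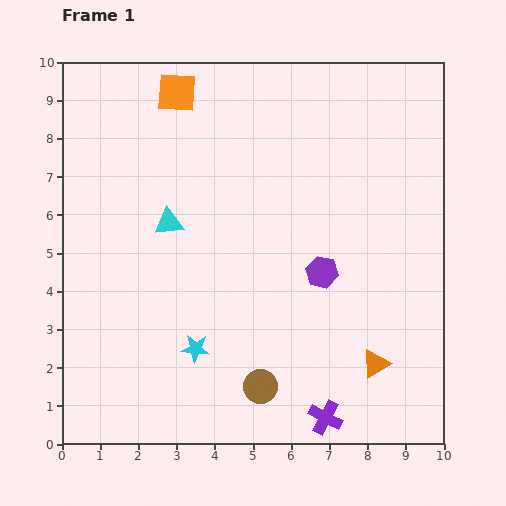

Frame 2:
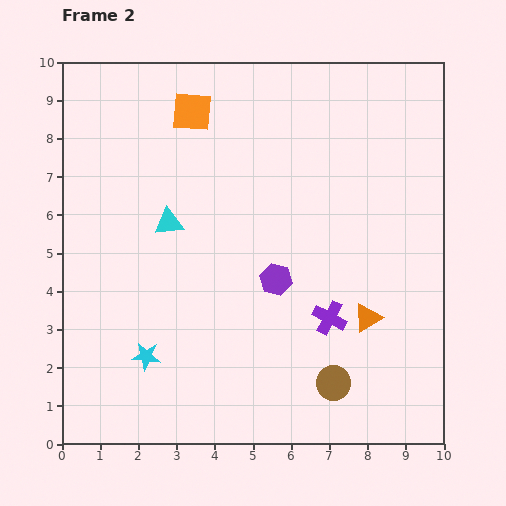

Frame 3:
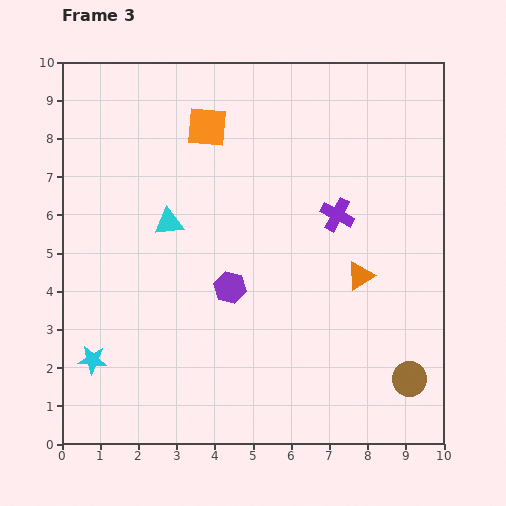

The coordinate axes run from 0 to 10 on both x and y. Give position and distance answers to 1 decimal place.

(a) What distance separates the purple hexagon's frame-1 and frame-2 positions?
1.2

The purple hexagon moved from (6.8, 4.5) to (5.6, 4.3), a distance of √(1.2² + 0.2²) ≈ 1.2.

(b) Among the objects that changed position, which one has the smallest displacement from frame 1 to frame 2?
the orange square

(moved 0.6)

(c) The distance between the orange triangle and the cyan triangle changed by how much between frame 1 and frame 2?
-0.7

Distance in frame 1: 6.5. Distance in frame 2: 5.8.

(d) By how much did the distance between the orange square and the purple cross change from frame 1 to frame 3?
-5.3

Distance in frame 1: 9.4. Distance in frame 3: 4.1.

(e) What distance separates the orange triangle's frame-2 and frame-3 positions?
1.1

The orange triangle moved from (8.0, 3.3) to (7.8, 4.4), a distance of √(0.2² + 1.1²) ≈ 1.1.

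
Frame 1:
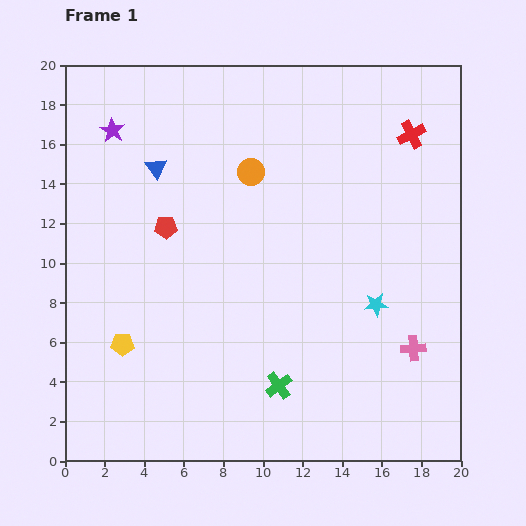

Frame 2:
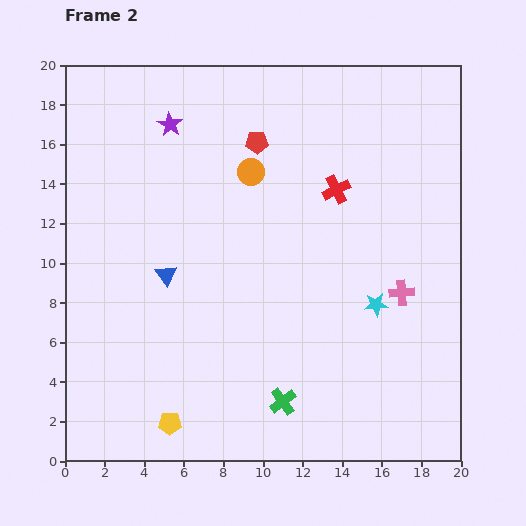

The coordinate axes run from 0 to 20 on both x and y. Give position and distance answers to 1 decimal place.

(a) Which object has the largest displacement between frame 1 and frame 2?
the red pentagon

(moved 6.3; next 5.4)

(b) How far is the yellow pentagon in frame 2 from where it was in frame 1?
4.7

The yellow pentagon moved from (2.9, 5.9) to (5.3, 1.9), a distance of √(2.4² + 4.0²) ≈ 4.7.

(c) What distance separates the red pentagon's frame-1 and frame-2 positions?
6.3

The red pentagon moved from (5.1, 11.8) to (9.7, 16.1), a distance of √(4.6² + 4.3²) ≈ 6.3.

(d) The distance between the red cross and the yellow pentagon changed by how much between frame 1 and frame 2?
-3.5

Distance in frame 1: 18.0. Distance in frame 2: 14.5.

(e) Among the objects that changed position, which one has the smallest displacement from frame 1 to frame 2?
the green cross

(moved 0.8)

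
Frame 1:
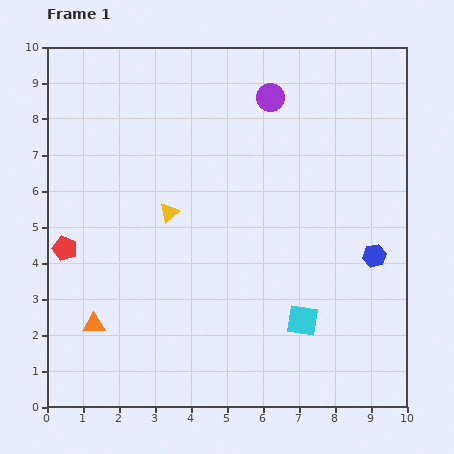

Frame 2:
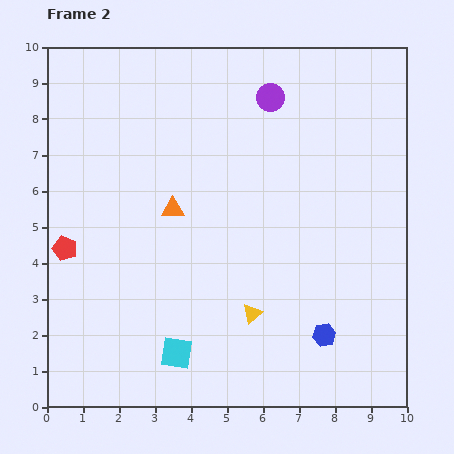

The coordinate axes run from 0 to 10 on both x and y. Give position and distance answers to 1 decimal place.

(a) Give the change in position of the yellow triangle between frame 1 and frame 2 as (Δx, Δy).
(2.3, -2.8)

The yellow triangle was at (3.4, 5.4) in frame 1 and (5.7, 2.6) in frame 2.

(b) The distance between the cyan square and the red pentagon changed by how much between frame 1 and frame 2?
-2.7

Distance in frame 1: 6.9. Distance in frame 2: 4.2.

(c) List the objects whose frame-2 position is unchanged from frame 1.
the red pentagon, the purple circle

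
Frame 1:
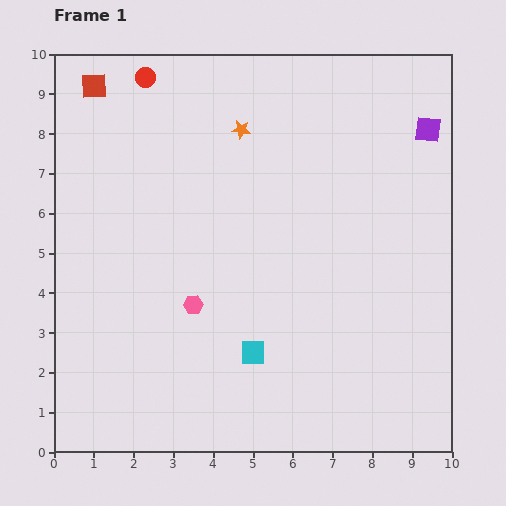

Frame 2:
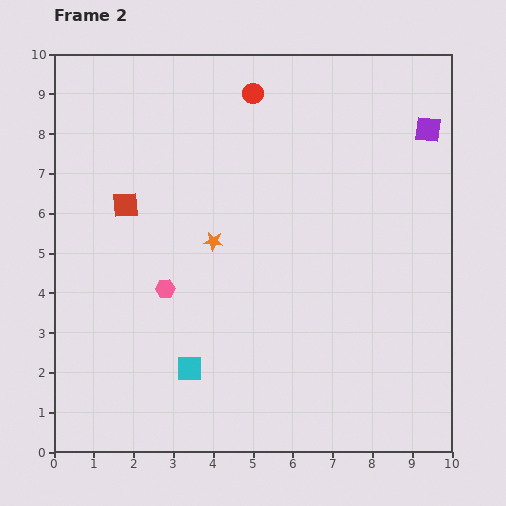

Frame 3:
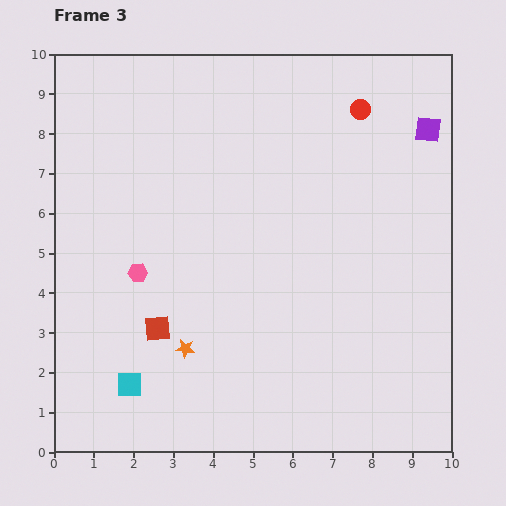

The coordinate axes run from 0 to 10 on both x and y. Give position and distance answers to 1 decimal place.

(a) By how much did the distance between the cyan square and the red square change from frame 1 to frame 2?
-3.4

Distance in frame 1: 7.8. Distance in frame 2: 4.4.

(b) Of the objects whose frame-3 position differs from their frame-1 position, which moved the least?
the pink hexagon

(moved 1.6)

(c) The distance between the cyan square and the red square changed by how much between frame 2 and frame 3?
-2.8

Distance in frame 2: 4.4. Distance in frame 3: 1.6.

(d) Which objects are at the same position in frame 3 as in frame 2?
the purple square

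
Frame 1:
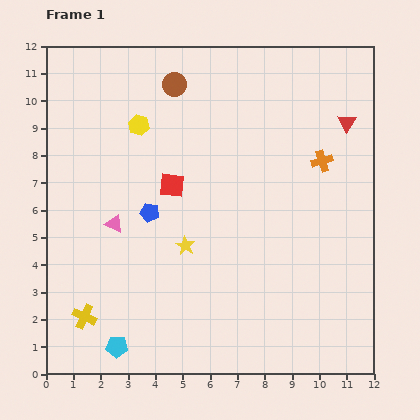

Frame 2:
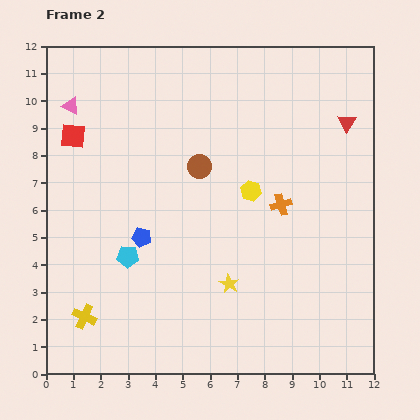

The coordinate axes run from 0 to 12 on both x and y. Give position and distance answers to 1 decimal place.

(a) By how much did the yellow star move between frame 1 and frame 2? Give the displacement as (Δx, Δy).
(1.6, -1.4)

The yellow star was at (5.1, 4.7) in frame 1 and (6.7, 3.3) in frame 2.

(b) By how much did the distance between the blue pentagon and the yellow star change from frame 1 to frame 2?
+1.8

Distance in frame 1: 1.8. Distance in frame 2: 3.6.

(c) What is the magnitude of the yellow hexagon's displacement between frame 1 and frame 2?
4.8

The yellow hexagon moved from (3.4, 9.1) to (7.5, 6.7), a distance of √(4.1² + 2.4²) ≈ 4.8.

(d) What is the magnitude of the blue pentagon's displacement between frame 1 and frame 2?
0.9

The blue pentagon moved from (3.8, 5.9) to (3.5, 5.0), a distance of √(0.3² + 0.9²) ≈ 0.9.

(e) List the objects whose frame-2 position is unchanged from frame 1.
the red triangle, the yellow cross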